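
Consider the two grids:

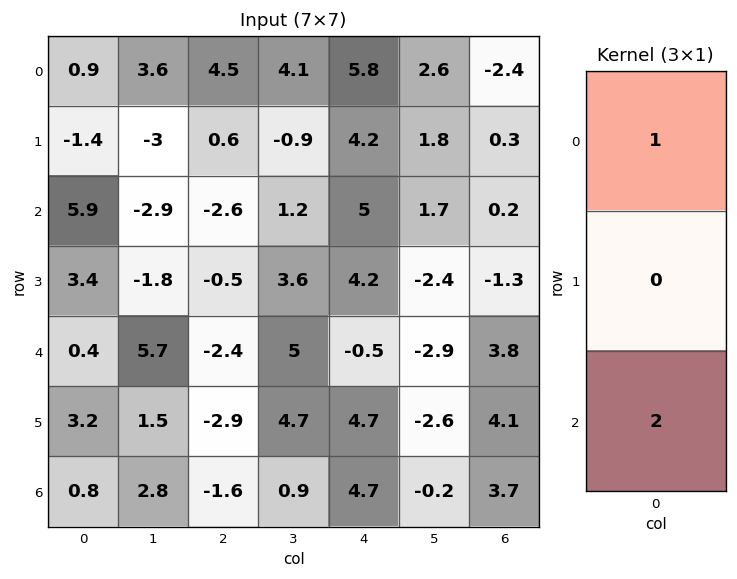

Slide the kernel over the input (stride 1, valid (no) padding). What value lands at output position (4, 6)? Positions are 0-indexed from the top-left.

The receptive field on the input at this output position is [3.8 / 4.1 / 3.7]. Elementwise product with the kernel and sum: 3.8·1 + 3.7·2.

11.2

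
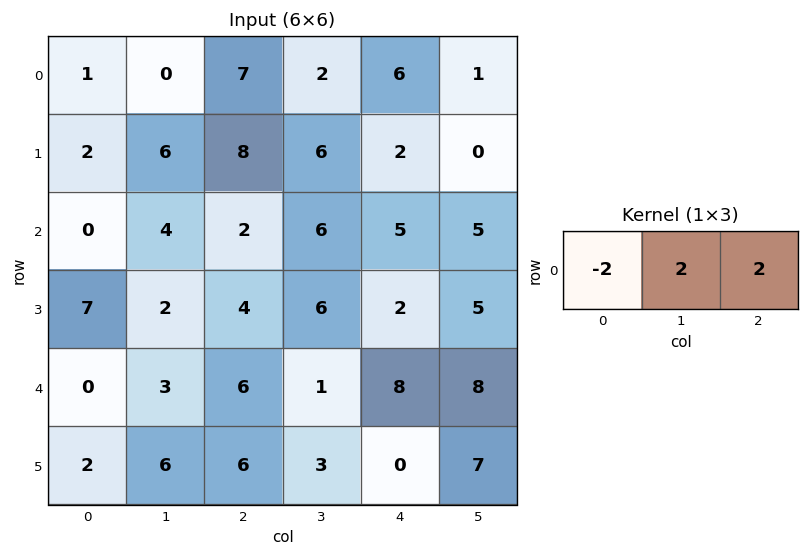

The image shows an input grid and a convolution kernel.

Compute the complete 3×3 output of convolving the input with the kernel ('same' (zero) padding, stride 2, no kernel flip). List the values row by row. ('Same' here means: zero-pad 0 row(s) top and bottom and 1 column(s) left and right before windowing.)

Output[0,0]: The receptive field on the zero-padded input at this output position is [0 1 0]. Elementwise product with the kernel and sum: 0·-2 + 1·2 + 0·2.

2 18 10
8 8 8
6 8 30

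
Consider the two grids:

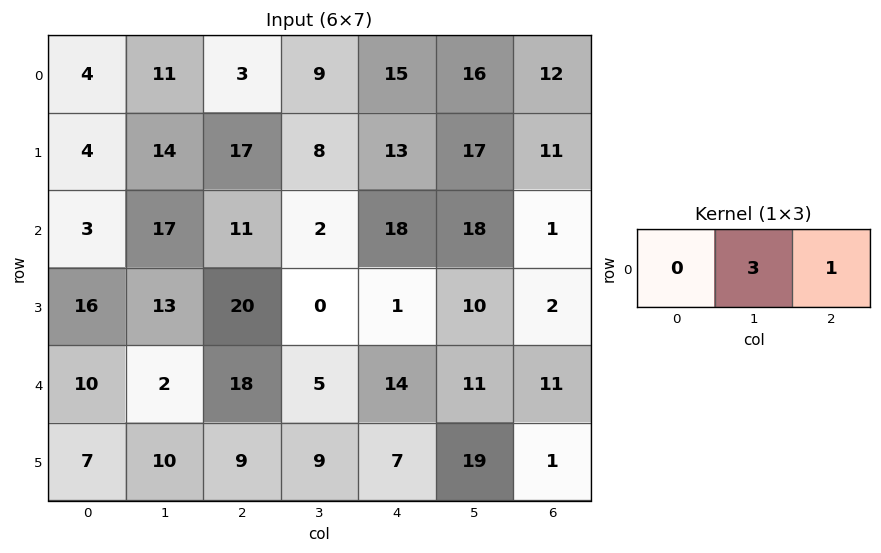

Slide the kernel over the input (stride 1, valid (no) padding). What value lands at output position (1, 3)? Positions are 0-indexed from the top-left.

The receptive field on the input at this output position is [8 13 17]. Elementwise product with the kernel and sum: 13·3 + 17·1.

56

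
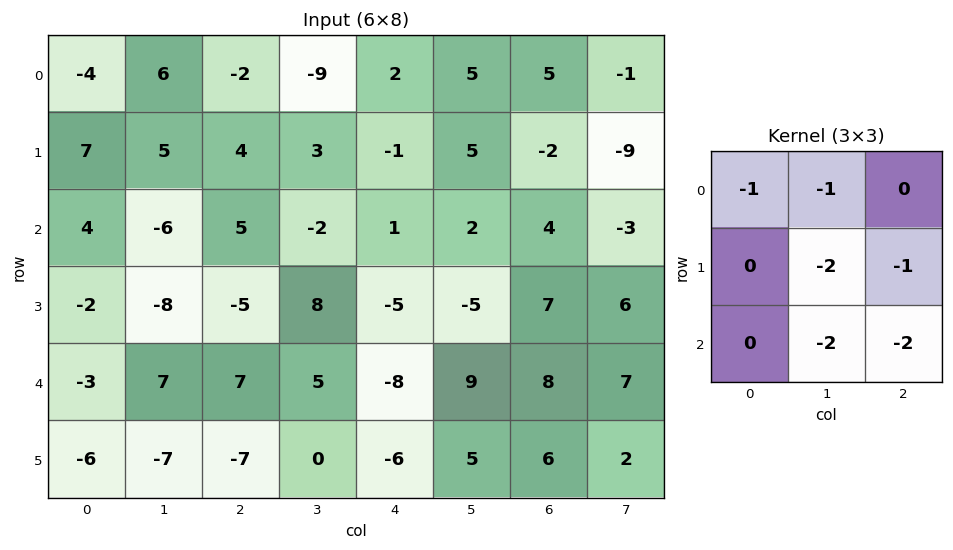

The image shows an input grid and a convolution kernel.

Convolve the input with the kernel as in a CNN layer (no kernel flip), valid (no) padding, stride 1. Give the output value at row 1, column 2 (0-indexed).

The receptive field on the input at this output position is [4 3 -1 / 5 -2 1 / -5 8 -5]. Elementwise product with the kernel and sum: 4·-1 + 3·-1 + -2·-2 + 1·-1 + 8·-2 + -5·-2.

-10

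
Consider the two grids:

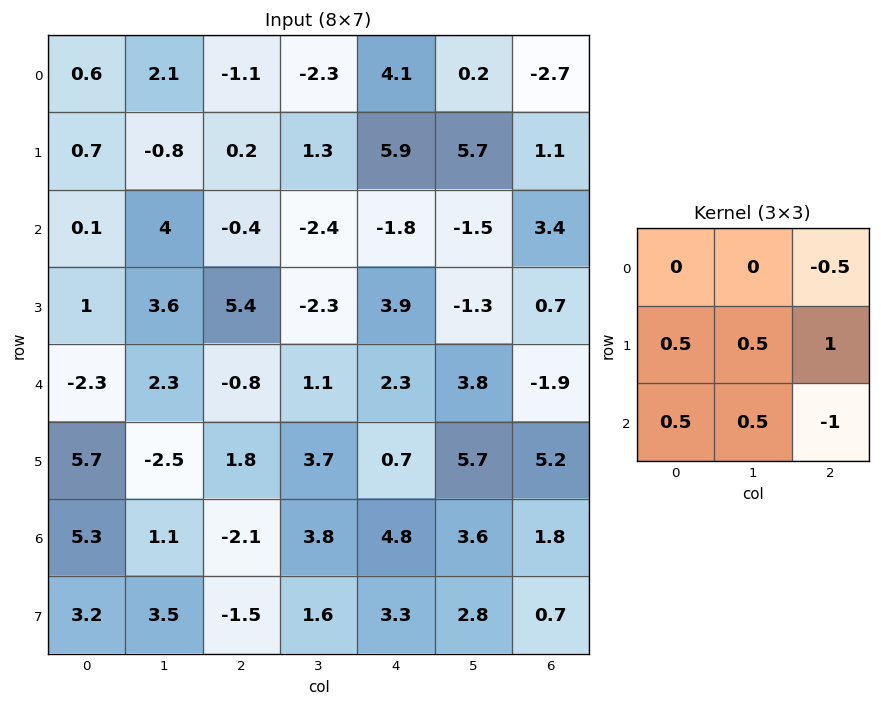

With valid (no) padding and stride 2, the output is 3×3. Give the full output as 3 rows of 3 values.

Output[0,0]: The receptive field on the input at this output position is [0.6 2.1 -1.1 / 0.7 -0.8 0.2 / 0.1 4 -0.4]. Elementwise product with the kernel and sum: -1.1·-0.5 + 0.7·0.5 + -0.8·0.5 + 0.2·1 + 0.1·0.5 + 4·0.5 + -0.4·-1.
Output[0,1]: The receptive field on the input at this output position is [-1.1 -2.3 4.1 / 0.2 1.3 5.9 / -0.4 -2.4 -1.8]. Elementwise product with the kernel and sum: 4.1·-0.5 + 0.2·0.5 + 1.3·0.5 + 5.9·1 + -0.4·0.5 + -2.4·0.5 + -1.8·-1.

3.15 5 3.2
8.7 4.2 5.25
9.1 -1.65 11.75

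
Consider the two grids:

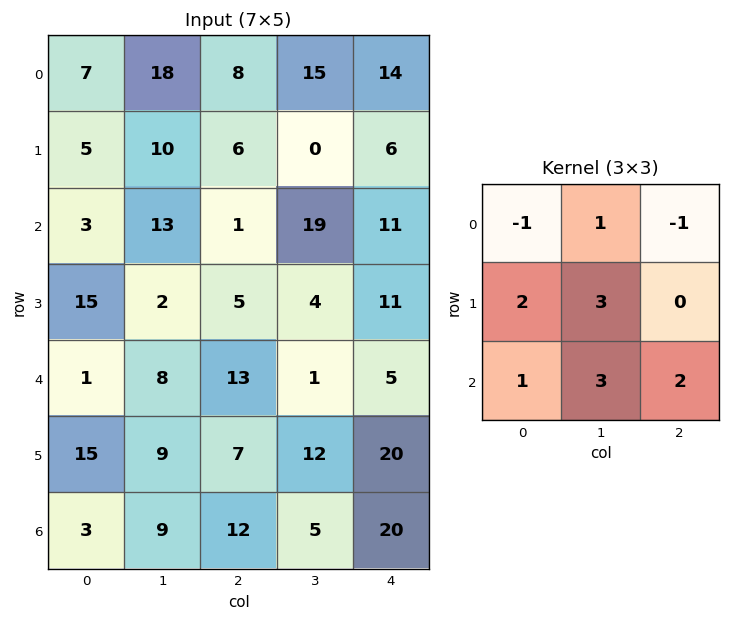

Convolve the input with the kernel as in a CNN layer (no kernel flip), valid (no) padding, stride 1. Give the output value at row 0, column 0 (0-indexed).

87

The receptive field on the input at this output position is [7 18 8 / 5 10 6 / 3 13 1]. Elementwise product with the kernel and sum: 7·-1 + 18·1 + 8·-1 + 5·2 + 10·3 + 3·1 + 13·3 + 1·2.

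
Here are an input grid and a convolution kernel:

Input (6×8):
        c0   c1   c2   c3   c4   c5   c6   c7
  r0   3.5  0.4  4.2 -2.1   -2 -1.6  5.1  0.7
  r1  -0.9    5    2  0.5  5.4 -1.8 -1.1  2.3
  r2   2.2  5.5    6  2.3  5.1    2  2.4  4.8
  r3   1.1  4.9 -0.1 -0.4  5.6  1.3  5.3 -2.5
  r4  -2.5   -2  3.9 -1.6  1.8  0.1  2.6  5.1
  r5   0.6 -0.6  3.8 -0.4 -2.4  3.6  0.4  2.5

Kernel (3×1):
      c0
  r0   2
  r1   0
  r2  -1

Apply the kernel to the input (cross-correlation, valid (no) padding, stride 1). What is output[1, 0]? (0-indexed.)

-2.9

The receptive field on the input at this output position is [-0.9 / 2.2 / 1.1]. Elementwise product with the kernel and sum: -0.9·2 + 1.1·-1.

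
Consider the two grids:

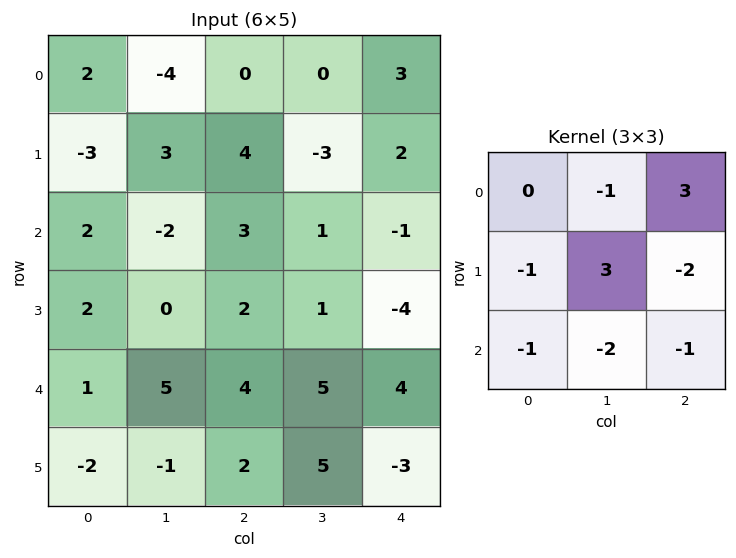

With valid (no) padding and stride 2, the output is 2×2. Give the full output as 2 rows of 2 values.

Output[0,0]: The receptive field on the input at this output position is [2 -4 0 / -3 3 4 / 2 -2 3]. Elementwise product with the kernel and sum: -4·-1 + 0·3 + -3·-1 + 3·3 + 4·-2 + 2·-1 + -2·-2 + 3·-1.
Output[0,1]: The receptive field on the input at this output position is [0 0 3 / 4 -3 2 / 3 1 -1]. Elementwise product with the kernel and sum: 0·-1 + 3·3 + 4·-1 + -3·3 + 2·-2 + 3·-1 + 1·-2 + -1·-1.

7 -12
-10 -13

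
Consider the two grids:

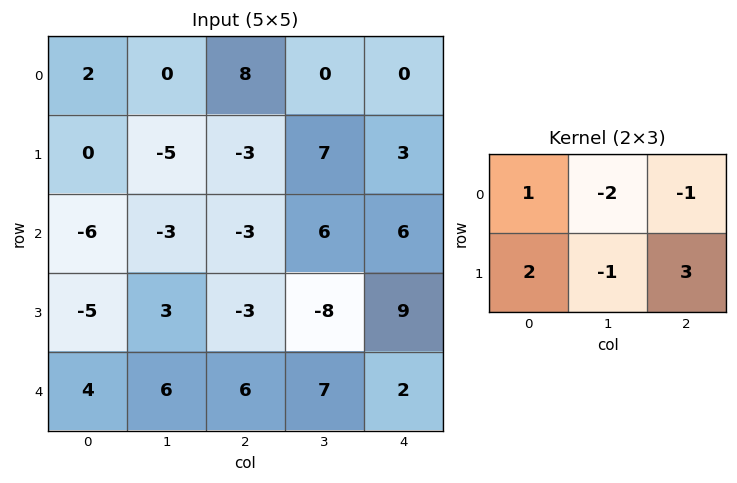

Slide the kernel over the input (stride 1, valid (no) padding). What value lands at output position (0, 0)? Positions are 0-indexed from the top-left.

The receptive field on the input at this output position is [2 0 8 / 0 -5 -3]. Elementwise product with the kernel and sum: 2·1 + 0·-2 + 8·-1 + 0·2 + -5·-1 + -3·3.

-10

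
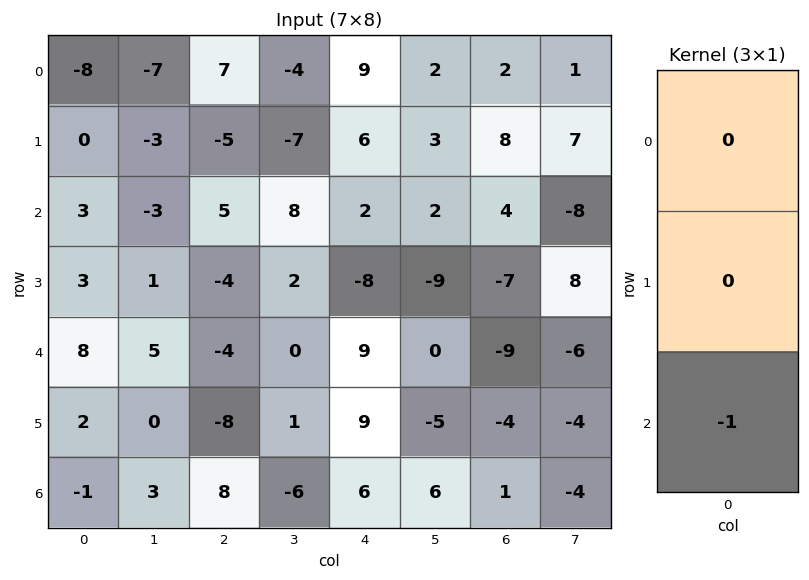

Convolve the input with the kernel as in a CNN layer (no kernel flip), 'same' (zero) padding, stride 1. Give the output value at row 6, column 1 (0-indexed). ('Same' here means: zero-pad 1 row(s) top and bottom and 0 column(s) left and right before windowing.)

The receptive field on the zero-padded input at this output position is [0 / 3 / 0]. Elementwise product with the kernel and sum: 0·-1.

0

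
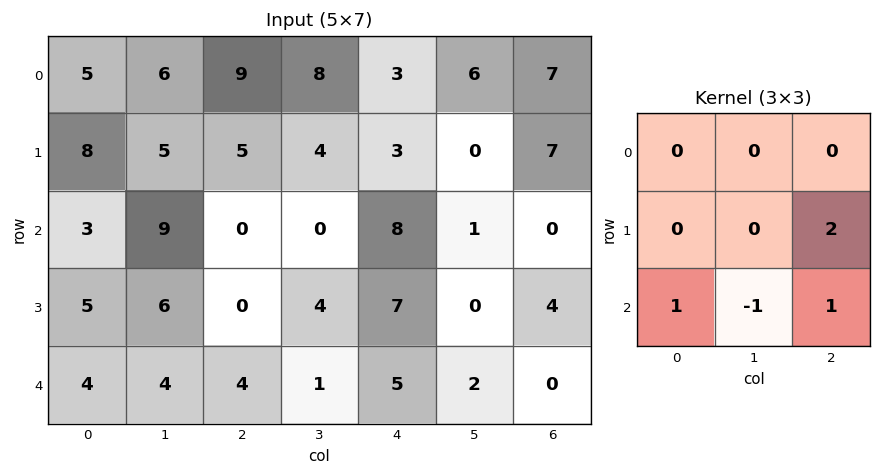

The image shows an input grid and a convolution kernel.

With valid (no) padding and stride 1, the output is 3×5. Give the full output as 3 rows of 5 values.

Output[0,0]: The receptive field on the input at this output position is [5 6 9 / 8 5 5 / 3 9 0]. Elementwise product with the kernel and sum: 5·2 + 3·1 + 9·-1 + 0·1.

4 17 14 -7 21
-1 10 19 -1 11
4 9 22 -2 11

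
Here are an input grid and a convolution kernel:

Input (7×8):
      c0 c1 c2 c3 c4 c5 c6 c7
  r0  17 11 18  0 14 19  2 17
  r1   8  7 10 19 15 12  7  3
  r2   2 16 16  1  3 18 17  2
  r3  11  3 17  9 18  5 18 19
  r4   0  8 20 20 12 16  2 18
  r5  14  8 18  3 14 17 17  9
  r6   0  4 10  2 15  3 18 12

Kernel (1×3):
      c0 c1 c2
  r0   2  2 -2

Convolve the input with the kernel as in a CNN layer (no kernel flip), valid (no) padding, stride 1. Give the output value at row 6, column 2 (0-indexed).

The receptive field on the input at this output position is [10 2 15]. Elementwise product with the kernel and sum: 10·2 + 2·2 + 15·-2.

-6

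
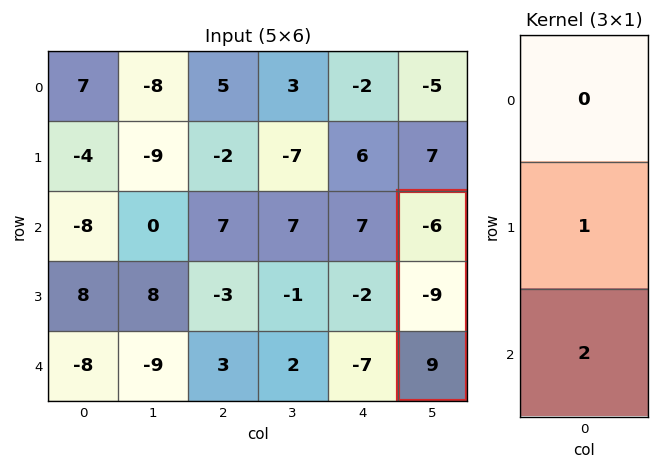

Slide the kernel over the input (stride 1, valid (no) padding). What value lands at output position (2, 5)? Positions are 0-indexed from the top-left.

9

The receptive field on the input at this output position is [-6 / -9 / 9]. Elementwise product with the kernel and sum: -9·1 + 9·2.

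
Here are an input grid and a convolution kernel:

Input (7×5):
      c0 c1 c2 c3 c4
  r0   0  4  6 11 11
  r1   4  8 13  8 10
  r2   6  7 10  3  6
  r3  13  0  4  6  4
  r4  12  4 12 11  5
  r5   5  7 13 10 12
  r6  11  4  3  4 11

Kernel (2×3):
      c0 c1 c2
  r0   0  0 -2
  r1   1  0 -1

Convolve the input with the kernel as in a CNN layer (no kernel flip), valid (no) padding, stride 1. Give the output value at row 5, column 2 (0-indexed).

The receptive field on the input at this output position is [13 10 12 / 3 4 11]. Elementwise product with the kernel and sum: 12·-2 + 3·1 + 11·-1.

-32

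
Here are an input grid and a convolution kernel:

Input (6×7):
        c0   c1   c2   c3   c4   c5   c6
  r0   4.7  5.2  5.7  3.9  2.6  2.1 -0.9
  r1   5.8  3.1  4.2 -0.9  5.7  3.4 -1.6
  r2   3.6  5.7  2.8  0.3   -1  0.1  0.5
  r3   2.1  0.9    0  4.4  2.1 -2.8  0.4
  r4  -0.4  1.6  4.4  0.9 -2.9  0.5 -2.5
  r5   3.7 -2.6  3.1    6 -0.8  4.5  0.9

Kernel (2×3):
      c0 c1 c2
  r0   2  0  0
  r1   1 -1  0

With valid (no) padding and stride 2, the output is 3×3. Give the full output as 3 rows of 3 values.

Output[0,0]: The receptive field on the input at this output position is [4.7 5.2 5.7 / 5.8 3.1 4.2]. Elementwise product with the kernel and sum: 4.7·2 + 5.8·1 + 3.1·-1.

12.1 16.5 7.5
8.4 1.2 2.9
5.5 5.9 -11.1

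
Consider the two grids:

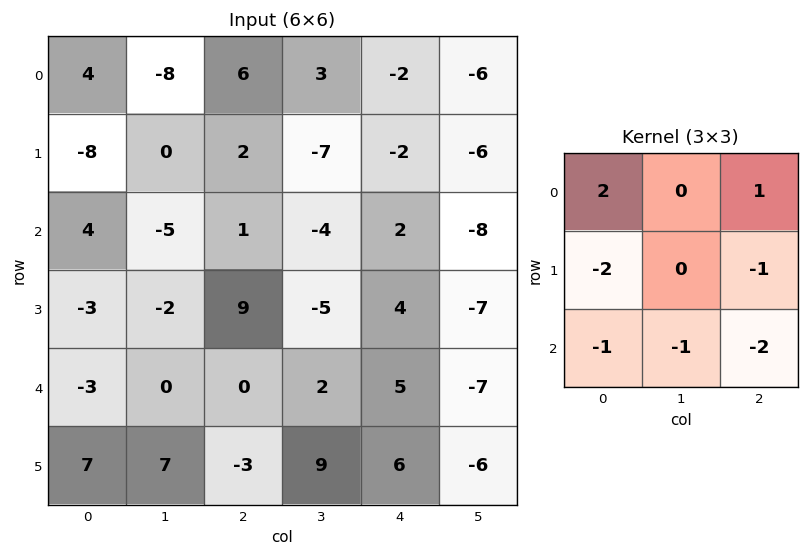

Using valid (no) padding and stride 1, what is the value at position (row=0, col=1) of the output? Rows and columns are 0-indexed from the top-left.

The receptive field on the input at this output position is [-8 6 3 / 0 2 -7 / -5 1 -4]. Elementwise product with the kernel and sum: -8·2 + 3·1 + 0·-2 + -7·-1 + -5·-1 + 1·-1 + -4·-2.

6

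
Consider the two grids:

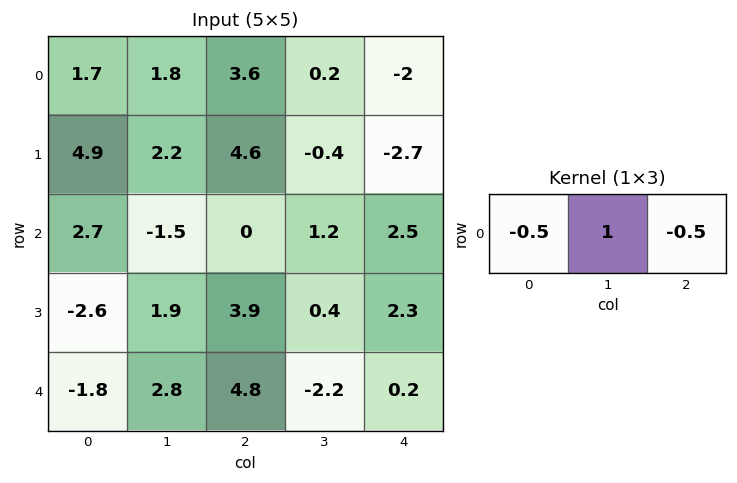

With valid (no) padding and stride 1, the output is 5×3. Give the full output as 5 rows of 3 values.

-0.85 2.6 -0.6
-2.55 3.7 -1.35
-2.85 0.15 -0.05
1.25 2.75 -2.7
1.3 4.5 -4.7

Output[0,0]: The receptive field on the input at this output position is [1.7 1.8 3.6]. Elementwise product with the kernel and sum: 1.7·-0.5 + 1.8·1 + 3.6·-0.5.
Output[0,1]: The receptive field on the input at this output position is [1.8 3.6 0.2]. Elementwise product with the kernel and sum: 1.8·-0.5 + 3.6·1 + 0.2·-0.5.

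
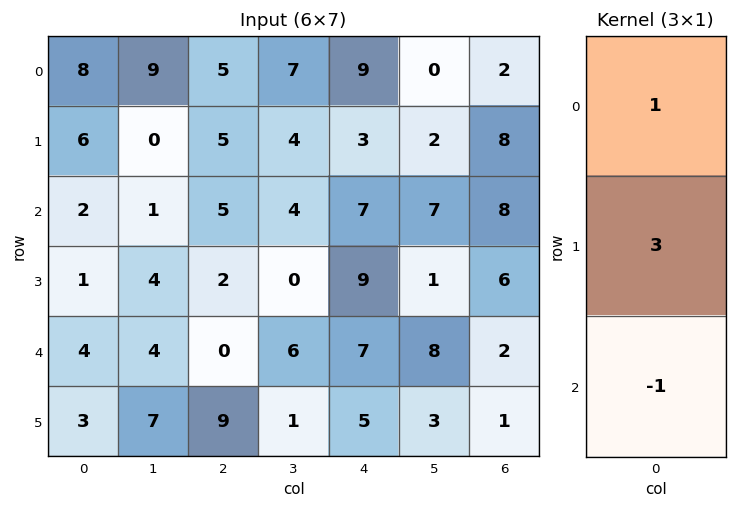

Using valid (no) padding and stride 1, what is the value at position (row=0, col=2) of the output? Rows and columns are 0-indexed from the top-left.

15

The receptive field on the input at this output position is [5 / 5 / 5]. Elementwise product with the kernel and sum: 5·1 + 5·3 + 5·-1.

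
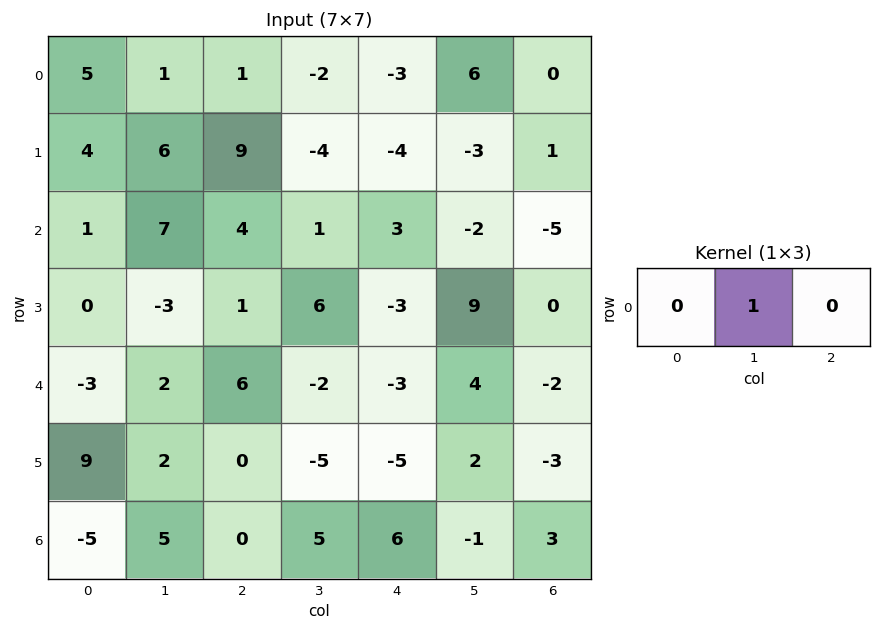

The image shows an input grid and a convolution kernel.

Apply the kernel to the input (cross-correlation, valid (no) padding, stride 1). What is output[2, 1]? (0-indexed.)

The receptive field on the input at this output position is [7 4 1]. Elementwise product with the kernel and sum: 4·1.

4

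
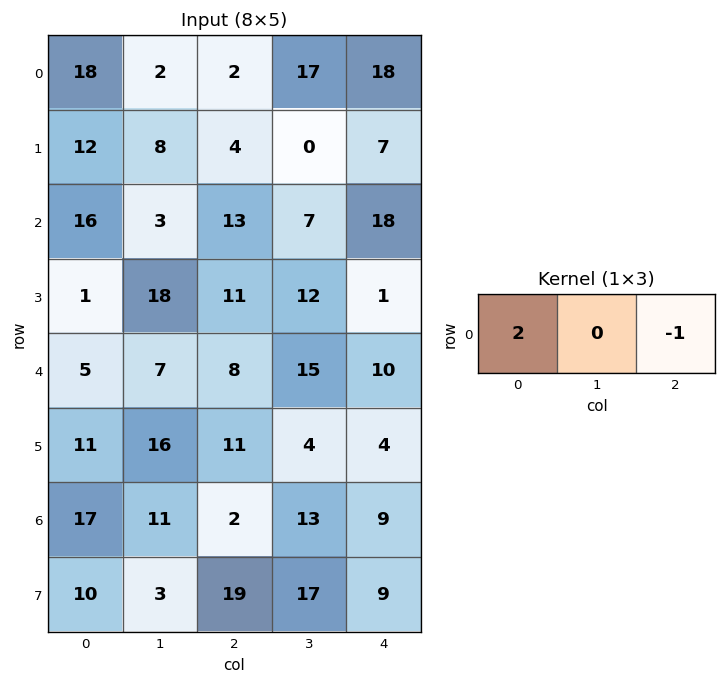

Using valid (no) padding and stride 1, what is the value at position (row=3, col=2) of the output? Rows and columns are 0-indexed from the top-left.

21

The receptive field on the input at this output position is [11 12 1]. Elementwise product with the kernel and sum: 11·2 + 1·-1.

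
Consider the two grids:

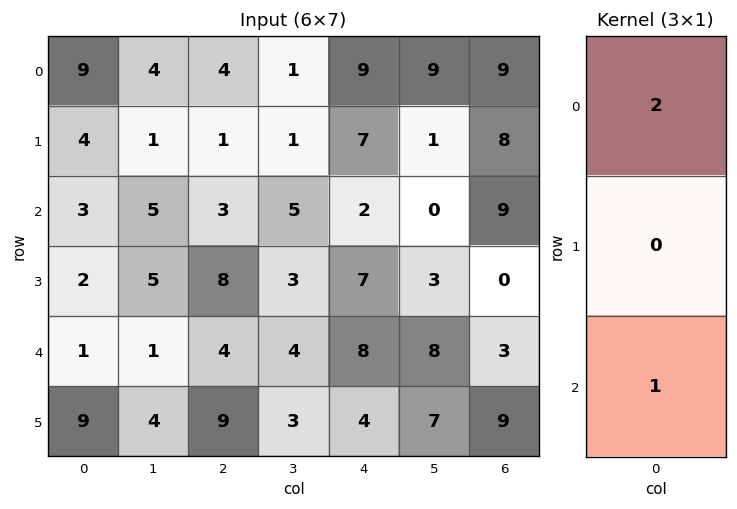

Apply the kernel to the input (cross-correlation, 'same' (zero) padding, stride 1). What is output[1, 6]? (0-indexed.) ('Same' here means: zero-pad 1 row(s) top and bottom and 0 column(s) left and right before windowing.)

The receptive field on the zero-padded input at this output position is [9 / 8 / 9]. Elementwise product with the kernel and sum: 9·2 + 9·1.

27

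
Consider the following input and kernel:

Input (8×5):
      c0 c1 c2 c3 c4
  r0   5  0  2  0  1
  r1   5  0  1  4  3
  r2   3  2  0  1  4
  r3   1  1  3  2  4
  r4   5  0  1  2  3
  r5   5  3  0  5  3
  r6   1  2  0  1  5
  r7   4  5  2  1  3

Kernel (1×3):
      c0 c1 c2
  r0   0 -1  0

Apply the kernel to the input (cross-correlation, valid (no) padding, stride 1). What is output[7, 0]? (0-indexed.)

-5

The receptive field on the input at this output position is [4 5 2]. Elementwise product with the kernel and sum: 5·-1.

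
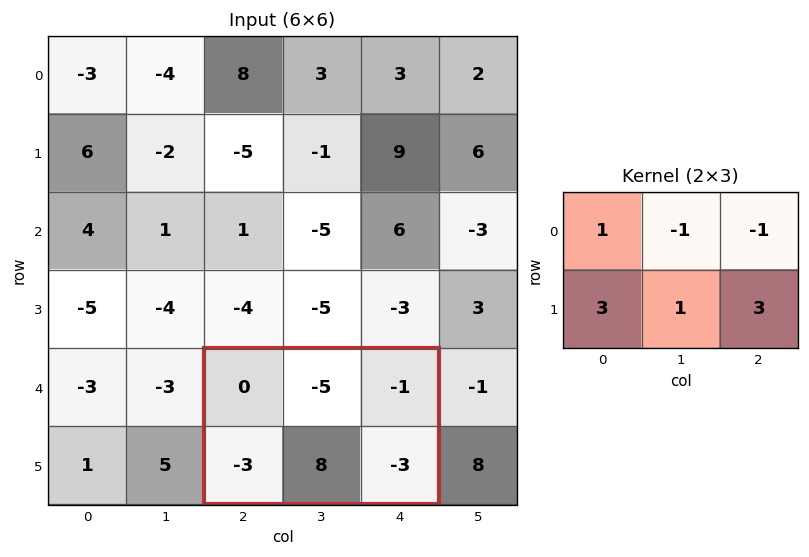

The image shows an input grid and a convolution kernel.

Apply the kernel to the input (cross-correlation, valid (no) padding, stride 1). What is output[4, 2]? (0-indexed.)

-4

The receptive field on the input at this output position is [0 -5 -1 / -3 8 -3]. Elementwise product with the kernel and sum: 0·1 + -5·-1 + -1·-1 + -3·3 + 8·1 + -3·3.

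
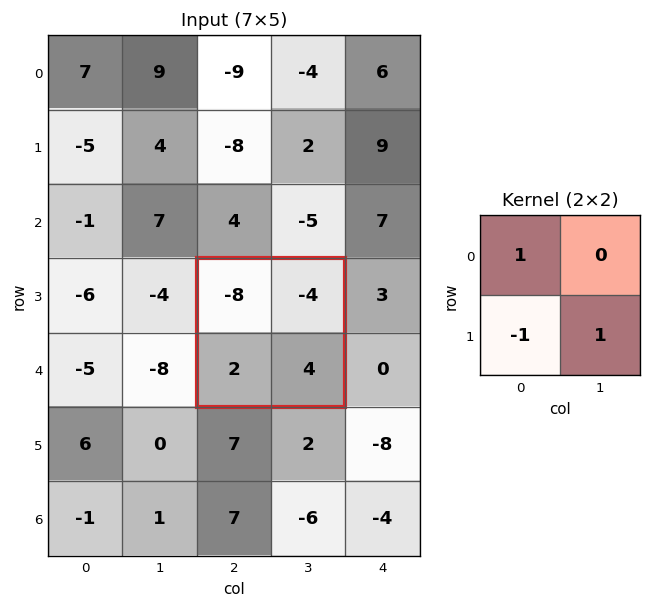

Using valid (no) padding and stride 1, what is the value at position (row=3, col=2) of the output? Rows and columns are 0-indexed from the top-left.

-6

The receptive field on the input at this output position is [-8 -4 / 2 4]. Elementwise product with the kernel and sum: -8·1 + 2·-1 + 4·1.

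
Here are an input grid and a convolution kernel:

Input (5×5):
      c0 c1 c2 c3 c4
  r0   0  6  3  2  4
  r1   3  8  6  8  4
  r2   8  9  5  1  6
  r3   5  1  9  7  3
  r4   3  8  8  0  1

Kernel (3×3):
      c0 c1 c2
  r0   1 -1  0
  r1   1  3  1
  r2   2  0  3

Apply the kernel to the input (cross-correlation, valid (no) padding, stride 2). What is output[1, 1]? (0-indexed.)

The receptive field on the input at this output position is [5 1 6 / 9 7 3 / 8 0 1]. Elementwise product with the kernel and sum: 5·1 + 1·-1 + 9·1 + 7·3 + 3·1 + 8·2 + 1·3.

56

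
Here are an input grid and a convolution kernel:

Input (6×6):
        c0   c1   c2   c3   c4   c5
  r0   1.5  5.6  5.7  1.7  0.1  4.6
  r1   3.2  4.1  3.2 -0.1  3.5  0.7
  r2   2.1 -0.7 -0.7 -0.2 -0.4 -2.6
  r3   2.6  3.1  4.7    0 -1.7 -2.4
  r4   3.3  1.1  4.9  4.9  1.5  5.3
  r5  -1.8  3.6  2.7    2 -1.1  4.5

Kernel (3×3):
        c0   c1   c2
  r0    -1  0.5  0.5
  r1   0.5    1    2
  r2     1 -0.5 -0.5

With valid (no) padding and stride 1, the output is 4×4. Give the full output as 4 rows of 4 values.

19.05 2.9 3.3 6.8
-1.9 -3.25 2.7 -1.45
11.3 2.7 1.05 -6.3
8.9 15.75 7.05 12.8

Output[0,0]: The receptive field on the input at this output position is [1.5 5.6 5.7 / 3.2 4.1 3.2 / 2.1 -0.7 -0.7]. Elementwise product with the kernel and sum: 1.5·-1 + 5.6·0.5 + 5.7·0.5 + 3.2·0.5 + 4.1·1 + 3.2·2 + 2.1·1 + -0.7·-0.5 + -0.7·-0.5.
Output[0,1]: The receptive field on the input at this output position is [5.6 5.7 1.7 / 4.1 3.2 -0.1 / -0.7 -0.7 -0.2]. Elementwise product with the kernel and sum: 5.6·-1 + 5.7·0.5 + 1.7·0.5 + 4.1·0.5 + 3.2·1 + -0.1·2 + -0.7·1 + -0.7·-0.5 + -0.2·-0.5.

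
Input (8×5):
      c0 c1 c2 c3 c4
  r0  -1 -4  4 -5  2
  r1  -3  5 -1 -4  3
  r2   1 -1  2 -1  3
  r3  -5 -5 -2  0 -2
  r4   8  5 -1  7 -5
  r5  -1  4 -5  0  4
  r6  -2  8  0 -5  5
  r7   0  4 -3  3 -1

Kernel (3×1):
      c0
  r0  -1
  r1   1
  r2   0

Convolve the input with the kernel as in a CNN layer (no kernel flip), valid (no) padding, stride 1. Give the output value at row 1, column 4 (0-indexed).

The receptive field on the input at this output position is [3 / 3 / -2]. Elementwise product with the kernel and sum: 3·-1 + 3·1.

0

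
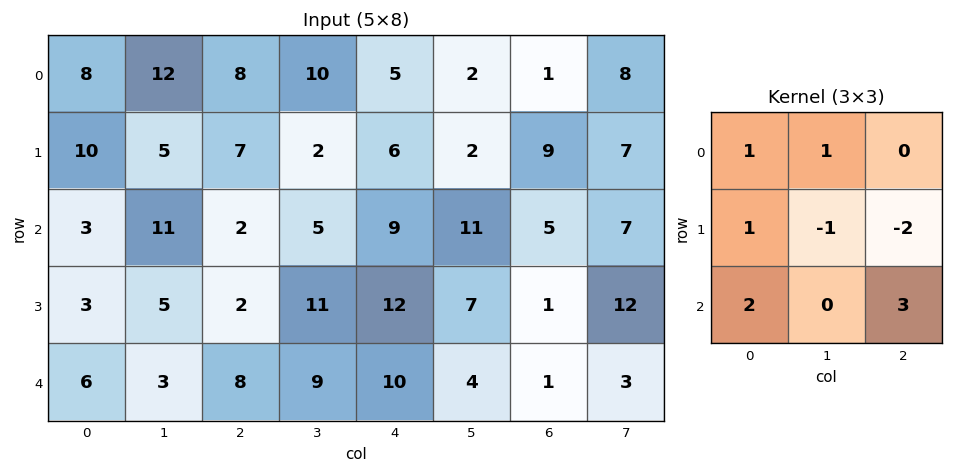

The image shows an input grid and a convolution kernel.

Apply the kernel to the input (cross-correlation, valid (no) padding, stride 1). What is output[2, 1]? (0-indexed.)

The receptive field on the input at this output position is [11 2 5 / 5 2 11 / 3 8 9]. Elementwise product with the kernel and sum: 11·1 + 2·1 + 5·1 + 2·-1 + 11·-2 + 3·2 + 9·3.

27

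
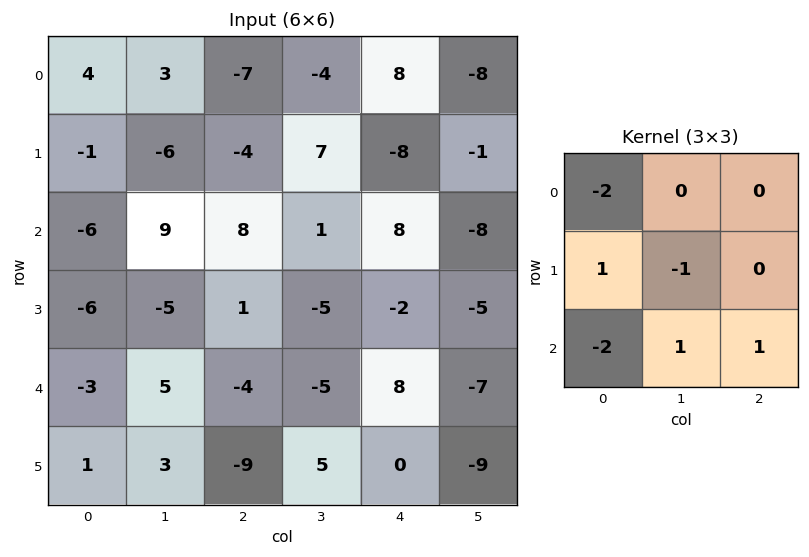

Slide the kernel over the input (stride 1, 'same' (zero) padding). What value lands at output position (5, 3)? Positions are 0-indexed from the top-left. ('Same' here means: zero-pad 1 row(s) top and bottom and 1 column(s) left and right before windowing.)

The receptive field on the zero-padded input at this output position is [-4 -5 8 / -9 5 0 / 0 0 0]. Elementwise product with the kernel and sum: -4·-2 + -9·1 + 5·-1 + 0·-2 + 0·1 + 0·1.

-6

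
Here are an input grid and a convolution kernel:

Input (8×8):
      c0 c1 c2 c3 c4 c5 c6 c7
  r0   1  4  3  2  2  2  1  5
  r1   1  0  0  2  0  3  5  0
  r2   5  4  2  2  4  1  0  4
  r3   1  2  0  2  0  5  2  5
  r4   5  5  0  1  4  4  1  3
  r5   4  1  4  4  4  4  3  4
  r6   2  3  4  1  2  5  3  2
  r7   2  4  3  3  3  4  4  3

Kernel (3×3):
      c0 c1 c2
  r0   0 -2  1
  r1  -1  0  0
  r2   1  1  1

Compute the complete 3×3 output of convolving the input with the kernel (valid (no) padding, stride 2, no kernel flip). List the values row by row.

Output[0,0]: The receptive field on the input at this output position is [1 4 3 / 1 0 0 / 5 4 2]. Elementwise product with the kernel and sum: 4·-2 + 3·1 + 1·-1 + 5·1 + 4·1 + 2·1.
Output[0,1]: The receptive field on the input at this output position is [3 2 2 / 0 2 0 / 2 2 4]. Elementwise product with the kernel and sum: 2·-2 + 2·1 + 0·-1 + 2·1 + 2·1 + 4·1.

5 6 2
3 5 7
-5 5 -1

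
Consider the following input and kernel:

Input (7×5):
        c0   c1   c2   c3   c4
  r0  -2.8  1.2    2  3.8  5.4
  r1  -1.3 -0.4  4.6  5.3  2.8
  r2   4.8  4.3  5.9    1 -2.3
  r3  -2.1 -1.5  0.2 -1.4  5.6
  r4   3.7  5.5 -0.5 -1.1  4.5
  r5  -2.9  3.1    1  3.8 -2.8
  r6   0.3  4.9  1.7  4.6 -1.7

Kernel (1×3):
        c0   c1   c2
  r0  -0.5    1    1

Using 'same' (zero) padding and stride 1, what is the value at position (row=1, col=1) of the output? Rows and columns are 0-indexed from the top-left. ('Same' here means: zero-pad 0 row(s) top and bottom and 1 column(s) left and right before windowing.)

4.85

The receptive field on the zero-padded input at this output position is [-1.3 -0.4 4.6]. Elementwise product with the kernel and sum: -1.3·-0.5 + -0.4·1 + 4.6·1.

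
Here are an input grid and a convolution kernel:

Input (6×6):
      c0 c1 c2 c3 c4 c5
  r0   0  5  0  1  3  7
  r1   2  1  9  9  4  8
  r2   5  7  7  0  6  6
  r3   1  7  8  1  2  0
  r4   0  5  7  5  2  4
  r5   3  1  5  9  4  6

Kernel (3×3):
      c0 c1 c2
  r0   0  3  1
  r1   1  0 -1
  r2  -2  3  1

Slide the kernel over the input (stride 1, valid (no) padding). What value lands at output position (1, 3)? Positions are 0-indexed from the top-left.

The receptive field on the input at this output position is [9 4 8 / 0 6 6 / 1 2 0]. Elementwise product with the kernel and sum: 4·3 + 8·1 + 0·1 + 6·-1 + 1·-2 + 2·3 + 0·1.

18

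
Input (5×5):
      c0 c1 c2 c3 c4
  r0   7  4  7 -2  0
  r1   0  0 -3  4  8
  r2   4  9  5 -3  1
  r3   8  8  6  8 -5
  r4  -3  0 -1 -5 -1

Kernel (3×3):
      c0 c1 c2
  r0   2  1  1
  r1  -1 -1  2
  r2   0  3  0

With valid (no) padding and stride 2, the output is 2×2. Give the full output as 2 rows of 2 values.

Output[0,0]: The receptive field on the input at this output position is [7 4 7 / 0 0 -3 / 4 9 5]. Elementwise product with the kernel and sum: 7·2 + 4·1 + 7·1 + 0·-1 + 0·-1 + -3·2 + 9·3.

46 18
18 -31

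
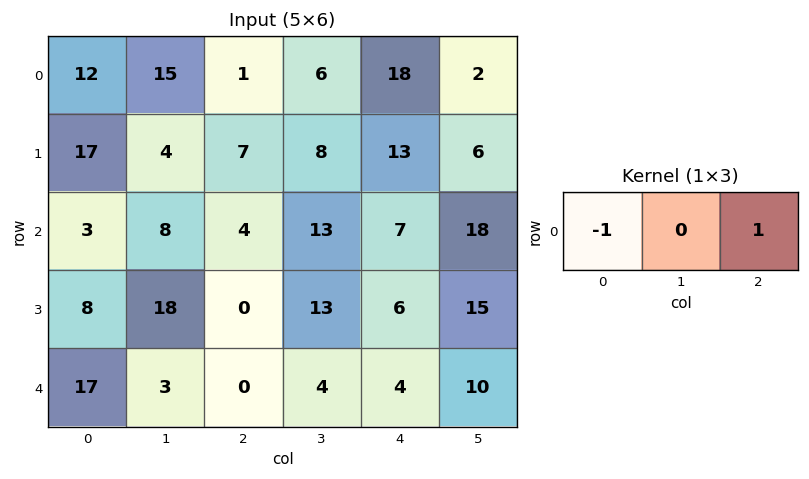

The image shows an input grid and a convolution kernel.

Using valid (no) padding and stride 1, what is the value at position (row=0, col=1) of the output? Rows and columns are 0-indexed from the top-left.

-9

The receptive field on the input at this output position is [15 1 6]. Elementwise product with the kernel and sum: 15·-1 + 6·1.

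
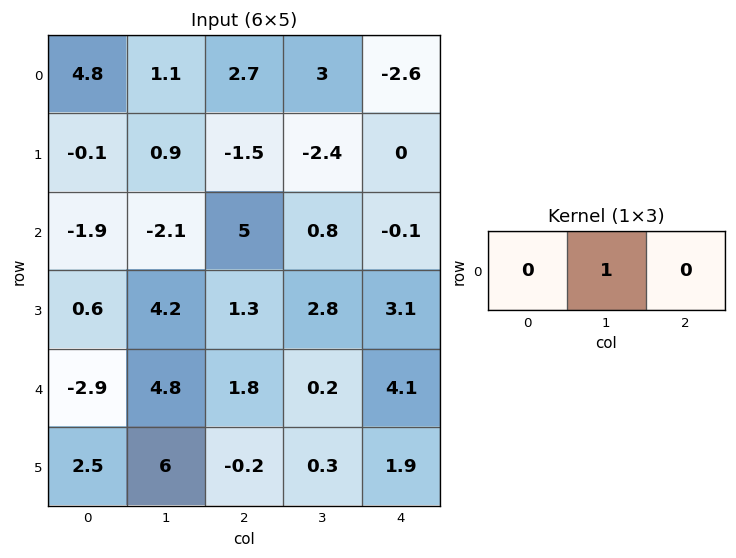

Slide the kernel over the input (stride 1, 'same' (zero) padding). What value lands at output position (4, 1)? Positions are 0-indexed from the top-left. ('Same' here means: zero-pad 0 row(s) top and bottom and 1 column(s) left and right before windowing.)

The receptive field on the zero-padded input at this output position is [-2.9 4.8 1.8]. Elementwise product with the kernel and sum: 4.8·1.

4.8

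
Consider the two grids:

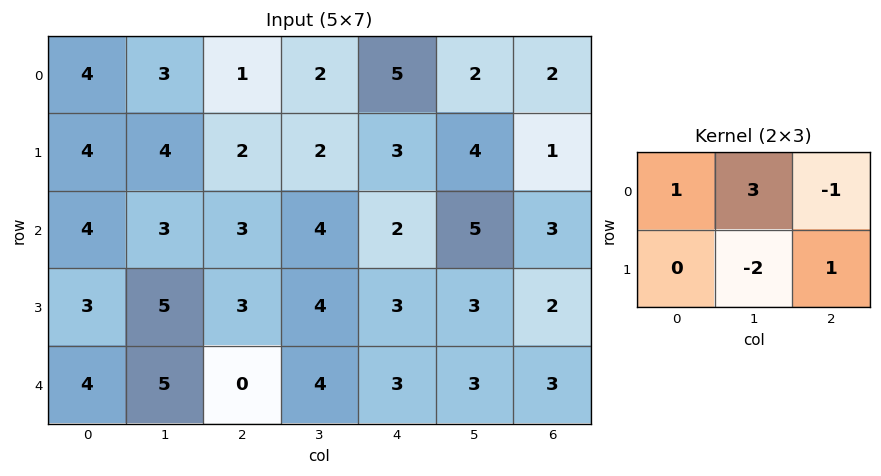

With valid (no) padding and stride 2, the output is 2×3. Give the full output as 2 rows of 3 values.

Output[0,0]: The receptive field on the input at this output position is [4 3 1 / 4 4 2]. Elementwise product with the kernel and sum: 4·1 + 3·3 + 1·-1 + 4·-2 + 2·1.

6 1 2
3 8 10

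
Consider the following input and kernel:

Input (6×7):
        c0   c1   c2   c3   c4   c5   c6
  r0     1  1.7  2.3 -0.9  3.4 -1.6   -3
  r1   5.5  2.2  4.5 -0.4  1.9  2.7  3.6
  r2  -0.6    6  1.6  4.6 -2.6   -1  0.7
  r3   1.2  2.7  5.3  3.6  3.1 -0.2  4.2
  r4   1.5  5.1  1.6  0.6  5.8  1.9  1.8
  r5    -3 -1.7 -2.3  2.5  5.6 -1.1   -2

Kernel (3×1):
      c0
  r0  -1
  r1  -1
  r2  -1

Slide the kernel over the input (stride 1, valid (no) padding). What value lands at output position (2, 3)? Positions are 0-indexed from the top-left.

-8.8

The receptive field on the input at this output position is [4.6 / 3.6 / 0.6]. Elementwise product with the kernel and sum: 4.6·-1 + 3.6·-1 + 0.6·-1.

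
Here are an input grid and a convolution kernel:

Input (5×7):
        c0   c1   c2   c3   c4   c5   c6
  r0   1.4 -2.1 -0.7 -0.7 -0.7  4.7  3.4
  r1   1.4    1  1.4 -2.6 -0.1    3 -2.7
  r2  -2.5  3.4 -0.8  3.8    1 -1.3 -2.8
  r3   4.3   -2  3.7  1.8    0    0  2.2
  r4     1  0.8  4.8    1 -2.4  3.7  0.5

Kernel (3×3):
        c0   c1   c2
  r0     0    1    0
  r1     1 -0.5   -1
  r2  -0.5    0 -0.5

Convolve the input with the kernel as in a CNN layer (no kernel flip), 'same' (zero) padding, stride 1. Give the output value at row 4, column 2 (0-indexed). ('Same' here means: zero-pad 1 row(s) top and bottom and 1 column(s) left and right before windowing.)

The receptive field on the zero-padded input at this output position is [-2 3.7 1.8 / 0.8 4.8 1 / 0 0 0]. Elementwise product with the kernel and sum: 3.7·1 + 0.8·1 + 4.8·-0.5 + 1·-1 + 0·-0.5 + 0·-0.5.

1.1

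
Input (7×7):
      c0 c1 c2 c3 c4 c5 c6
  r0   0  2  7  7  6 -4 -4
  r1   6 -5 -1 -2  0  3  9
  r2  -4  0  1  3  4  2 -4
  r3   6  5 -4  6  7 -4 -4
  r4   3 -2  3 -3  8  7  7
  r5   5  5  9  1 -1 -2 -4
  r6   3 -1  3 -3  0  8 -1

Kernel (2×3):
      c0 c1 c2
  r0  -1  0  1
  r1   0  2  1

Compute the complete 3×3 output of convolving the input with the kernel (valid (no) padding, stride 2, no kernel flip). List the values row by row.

Output[0,0]: The receptive field on the input at this output position is [0 2 7 / 6 -5 -1]. Elementwise product with the kernel and sum: 0·-1 + 7·1 + -5·2 + -1·1.

-4 -5 5
11 22 -20
19 6 -9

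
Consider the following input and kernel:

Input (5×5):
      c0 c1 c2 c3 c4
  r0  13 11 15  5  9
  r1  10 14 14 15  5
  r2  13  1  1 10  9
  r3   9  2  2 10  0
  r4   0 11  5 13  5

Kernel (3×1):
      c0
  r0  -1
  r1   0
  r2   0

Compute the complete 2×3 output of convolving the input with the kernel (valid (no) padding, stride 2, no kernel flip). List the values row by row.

-13 -15 -9
-13 -1 -9

Output[0,0]: The receptive field on the input at this output position is [13 / 10 / 13]. Elementwise product with the kernel and sum: 13·-1.
Output[0,1]: The receptive field on the input at this output position is [15 / 14 / 1]. Elementwise product with the kernel and sum: 15·-1.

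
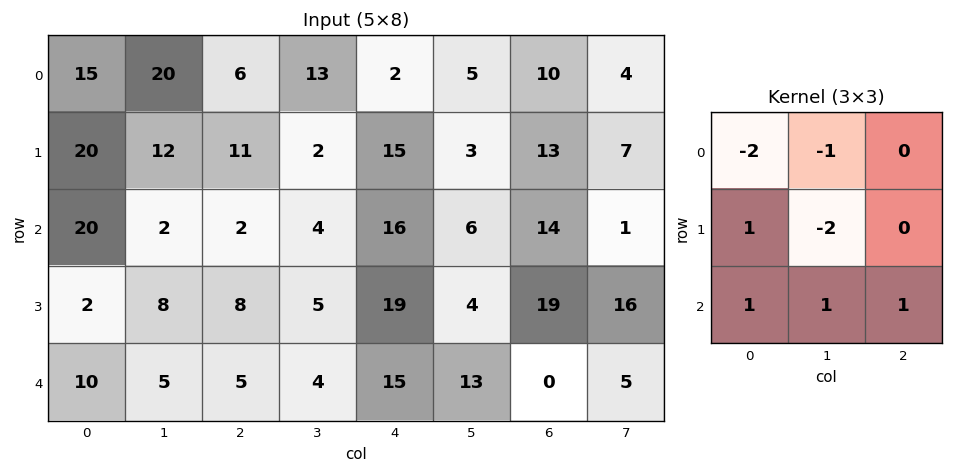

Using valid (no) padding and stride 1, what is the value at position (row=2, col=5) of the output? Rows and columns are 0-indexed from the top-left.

-42

The receptive field on the input at this output position is [6 14 1 / 4 19 16 / 13 0 5]. Elementwise product with the kernel and sum: 6·-2 + 14·-1 + 4·1 + 19·-2 + 13·1 + 0·1 + 5·1.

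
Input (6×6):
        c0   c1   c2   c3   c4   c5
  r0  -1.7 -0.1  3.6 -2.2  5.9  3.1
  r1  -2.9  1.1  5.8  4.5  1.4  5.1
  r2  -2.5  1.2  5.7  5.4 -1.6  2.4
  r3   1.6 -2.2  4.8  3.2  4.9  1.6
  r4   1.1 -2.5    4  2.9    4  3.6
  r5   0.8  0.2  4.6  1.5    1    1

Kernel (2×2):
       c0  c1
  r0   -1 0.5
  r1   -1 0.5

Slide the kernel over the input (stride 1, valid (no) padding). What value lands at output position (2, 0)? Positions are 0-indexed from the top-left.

The receptive field on the input at this output position is [-2.5 1.2 / 1.6 -2.2]. Elementwise product with the kernel and sum: -2.5·-1 + 1.2·0.5 + 1.6·-1 + -2.2·0.5.

0.4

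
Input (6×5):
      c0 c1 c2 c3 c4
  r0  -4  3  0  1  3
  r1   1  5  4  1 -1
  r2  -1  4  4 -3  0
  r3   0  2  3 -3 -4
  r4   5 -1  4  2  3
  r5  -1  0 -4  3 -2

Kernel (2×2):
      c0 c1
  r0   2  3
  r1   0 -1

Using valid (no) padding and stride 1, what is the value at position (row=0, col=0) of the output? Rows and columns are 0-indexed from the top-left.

The receptive field on the input at this output position is [-4 3 / 1 5]. Elementwise product with the kernel and sum: -4·2 + 3·3 + 5·-1.

-4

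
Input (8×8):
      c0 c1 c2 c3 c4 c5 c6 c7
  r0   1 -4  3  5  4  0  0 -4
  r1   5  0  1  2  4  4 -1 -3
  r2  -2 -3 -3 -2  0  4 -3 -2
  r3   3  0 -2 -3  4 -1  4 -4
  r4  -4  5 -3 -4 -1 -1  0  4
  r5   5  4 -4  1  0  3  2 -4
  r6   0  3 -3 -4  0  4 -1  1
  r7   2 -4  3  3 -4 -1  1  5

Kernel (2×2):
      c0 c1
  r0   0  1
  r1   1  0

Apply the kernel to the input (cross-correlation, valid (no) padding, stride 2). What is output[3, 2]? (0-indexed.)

0

The receptive field on the input at this output position is [0 4 / -4 -1]. Elementwise product with the kernel and sum: 4·1 + -4·1.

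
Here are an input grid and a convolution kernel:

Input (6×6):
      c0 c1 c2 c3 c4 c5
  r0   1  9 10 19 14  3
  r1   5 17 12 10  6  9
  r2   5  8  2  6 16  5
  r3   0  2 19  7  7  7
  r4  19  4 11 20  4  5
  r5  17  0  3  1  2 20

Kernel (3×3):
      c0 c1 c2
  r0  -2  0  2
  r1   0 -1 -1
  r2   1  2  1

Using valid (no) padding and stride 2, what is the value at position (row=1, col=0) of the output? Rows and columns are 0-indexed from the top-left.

11

The receptive field on the input at this output position is [5 8 2 / 0 2 19 / 19 4 11]. Elementwise product with the kernel and sum: 5·-2 + 2·2 + 2·-1 + 19·-1 + 19·1 + 4·2 + 11·1.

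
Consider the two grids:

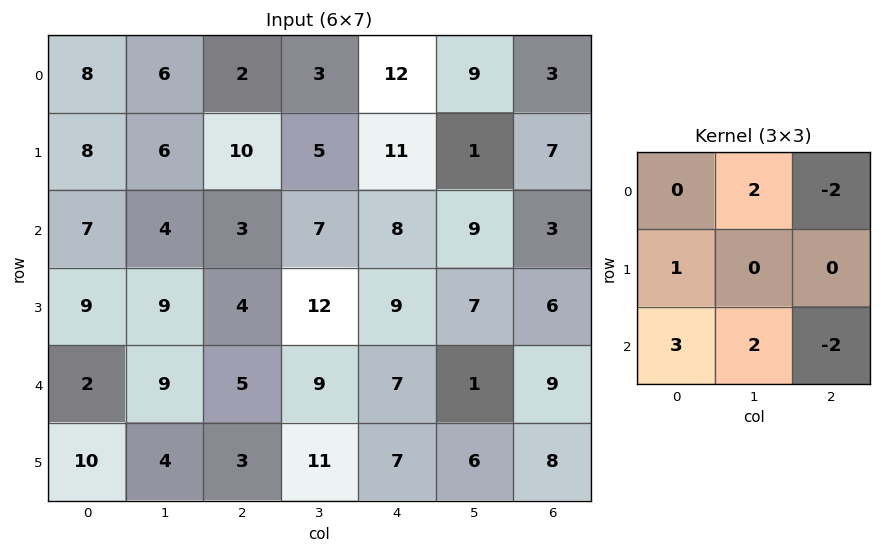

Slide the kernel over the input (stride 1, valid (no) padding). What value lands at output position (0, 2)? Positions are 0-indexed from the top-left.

-1

The receptive field on the input at this output position is [2 3 12 / 10 5 11 / 3 7 8]. Elementwise product with the kernel and sum: 3·2 + 12·-2 + 10·1 + 3·3 + 7·2 + 8·-2.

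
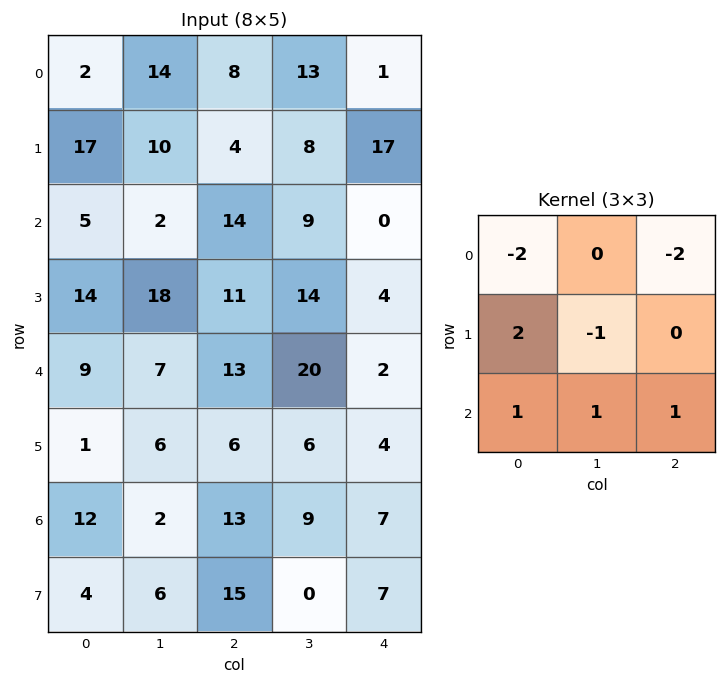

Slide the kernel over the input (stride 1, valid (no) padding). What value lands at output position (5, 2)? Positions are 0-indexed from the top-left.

The receptive field on the input at this output position is [6 6 4 / 13 9 7 / 15 0 7]. Elementwise product with the kernel and sum: 6·-2 + 4·-2 + 13·2 + 9·-1 + 15·1 + 0·1 + 7·1.

19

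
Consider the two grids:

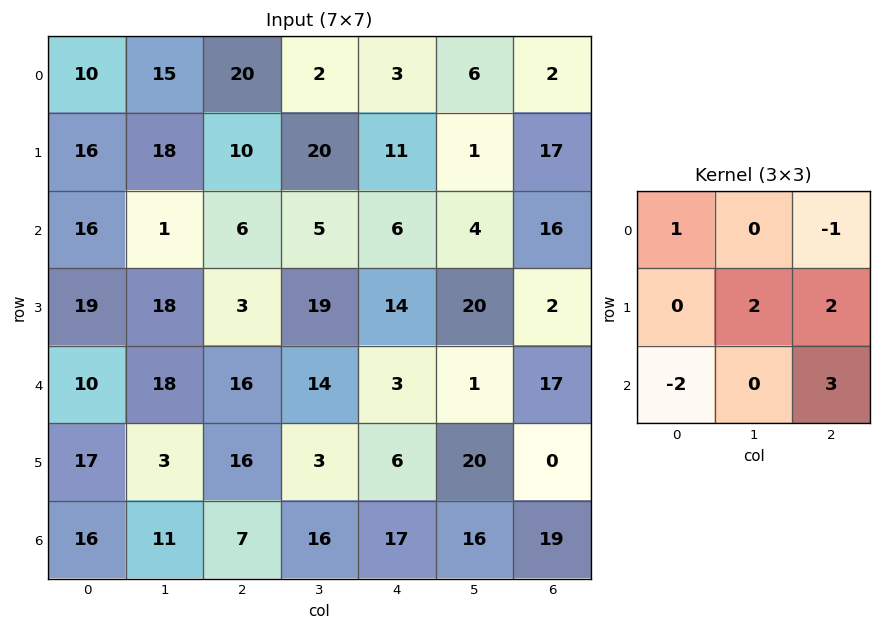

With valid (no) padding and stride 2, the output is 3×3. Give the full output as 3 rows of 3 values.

32 85 73
80 43 79
21 68 49

Output[0,0]: The receptive field on the input at this output position is [10 15 20 / 16 18 10 / 16 1 6]. Elementwise product with the kernel and sum: 10·1 + 20·-1 + 18·2 + 10·2 + 16·-2 + 6·3.
Output[0,1]: The receptive field on the input at this output position is [20 2 3 / 10 20 11 / 6 5 6]. Elementwise product with the kernel and sum: 20·1 + 3·-1 + 20·2 + 11·2 + 6·-2 + 6·3.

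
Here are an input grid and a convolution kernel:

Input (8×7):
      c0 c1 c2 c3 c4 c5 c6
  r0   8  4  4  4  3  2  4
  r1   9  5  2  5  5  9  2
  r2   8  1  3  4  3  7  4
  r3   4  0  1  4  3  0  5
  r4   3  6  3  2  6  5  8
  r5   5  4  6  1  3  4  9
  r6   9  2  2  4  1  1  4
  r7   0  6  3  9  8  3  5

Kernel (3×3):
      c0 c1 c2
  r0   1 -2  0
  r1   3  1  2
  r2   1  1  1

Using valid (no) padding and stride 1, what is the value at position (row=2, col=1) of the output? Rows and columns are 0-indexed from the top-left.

The receptive field on the input at this output position is [1 3 4 / 0 1 4 / 6 3 2]. Elementwise product with the kernel and sum: 1·1 + 3·-2 + 0·3 + 1·1 + 4·2 + 6·1 + 3·1 + 2·1.

15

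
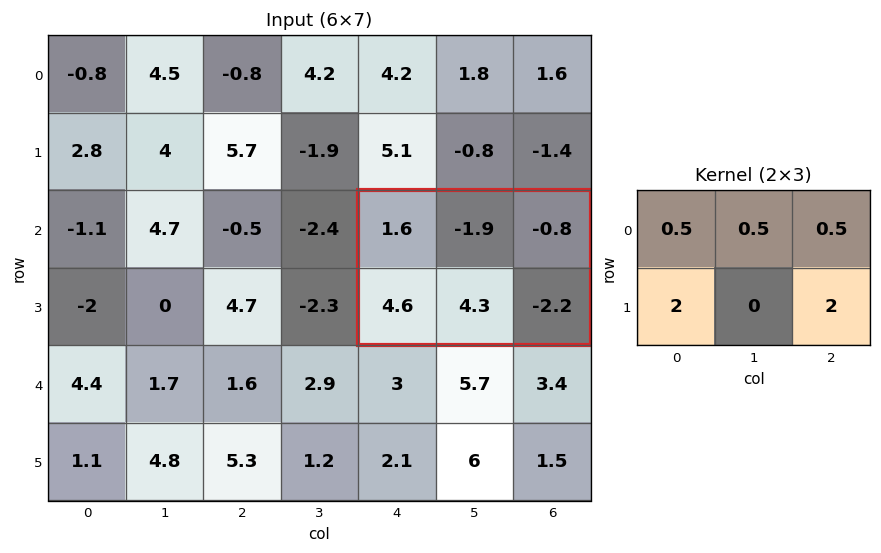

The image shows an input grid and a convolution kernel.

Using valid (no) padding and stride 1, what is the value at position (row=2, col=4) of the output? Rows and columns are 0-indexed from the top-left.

The receptive field on the input at this output position is [1.6 -1.9 -0.8 / 4.6 4.3 -2.2]. Elementwise product with the kernel and sum: 1.6·0.5 + -1.9·0.5 + -0.8·0.5 + 4.6·2 + -2.2·2.

4.25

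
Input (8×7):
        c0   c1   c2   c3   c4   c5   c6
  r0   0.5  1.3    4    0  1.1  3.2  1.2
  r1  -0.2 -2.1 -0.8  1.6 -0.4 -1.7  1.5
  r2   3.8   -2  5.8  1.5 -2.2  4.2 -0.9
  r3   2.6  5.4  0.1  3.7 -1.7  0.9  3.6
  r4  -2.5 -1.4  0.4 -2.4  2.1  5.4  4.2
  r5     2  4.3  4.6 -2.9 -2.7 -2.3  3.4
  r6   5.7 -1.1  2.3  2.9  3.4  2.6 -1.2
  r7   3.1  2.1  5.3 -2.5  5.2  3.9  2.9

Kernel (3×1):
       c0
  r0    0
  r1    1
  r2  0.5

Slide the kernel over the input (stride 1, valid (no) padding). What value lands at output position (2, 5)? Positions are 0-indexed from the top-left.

The receptive field on the input at this output position is [4.2 / 0.9 / 5.4]. Elementwise product with the kernel and sum: 0.9·1 + 5.4·0.5.

3.6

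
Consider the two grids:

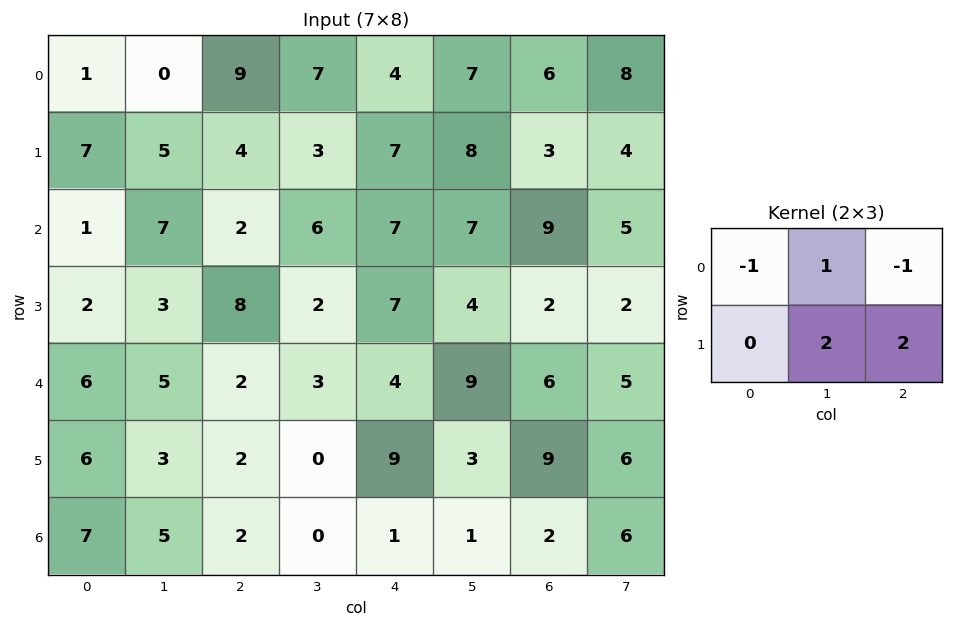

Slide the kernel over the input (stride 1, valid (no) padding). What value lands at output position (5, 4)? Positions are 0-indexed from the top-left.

The receptive field on the input at this output position is [9 3 9 / 1 1 2]. Elementwise product with the kernel and sum: 9·-1 + 3·1 + 9·-1 + 1·2 + 2·2.

-9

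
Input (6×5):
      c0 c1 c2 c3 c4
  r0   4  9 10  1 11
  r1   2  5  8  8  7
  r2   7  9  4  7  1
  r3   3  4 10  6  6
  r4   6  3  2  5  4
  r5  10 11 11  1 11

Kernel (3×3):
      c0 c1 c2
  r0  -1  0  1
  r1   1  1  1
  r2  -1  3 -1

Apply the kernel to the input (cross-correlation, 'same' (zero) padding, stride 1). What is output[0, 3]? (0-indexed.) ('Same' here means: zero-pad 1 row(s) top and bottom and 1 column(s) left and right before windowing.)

The receptive field on the zero-padded input at this output position is [0 0 0 / 10 1 11 / 8 8 7]. Elementwise product with the kernel and sum: 0·-1 + 0·1 + 10·1 + 1·1 + 11·1 + 8·-1 + 8·3 + 7·-1.

31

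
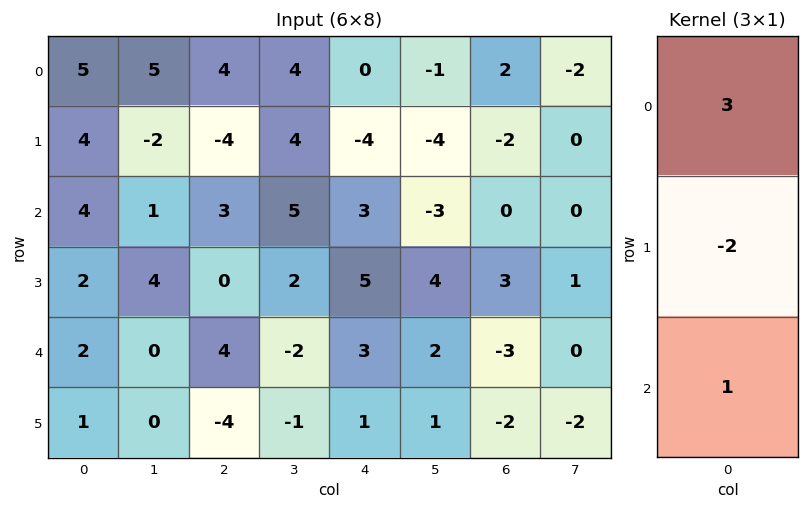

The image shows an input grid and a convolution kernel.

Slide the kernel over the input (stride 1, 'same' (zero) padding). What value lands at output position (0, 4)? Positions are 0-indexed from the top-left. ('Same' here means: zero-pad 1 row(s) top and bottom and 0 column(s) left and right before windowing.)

The receptive field on the zero-padded input at this output position is [0 / 0 / -4]. Elementwise product with the kernel and sum: 0·3 + 0·-2 + -4·1.

-4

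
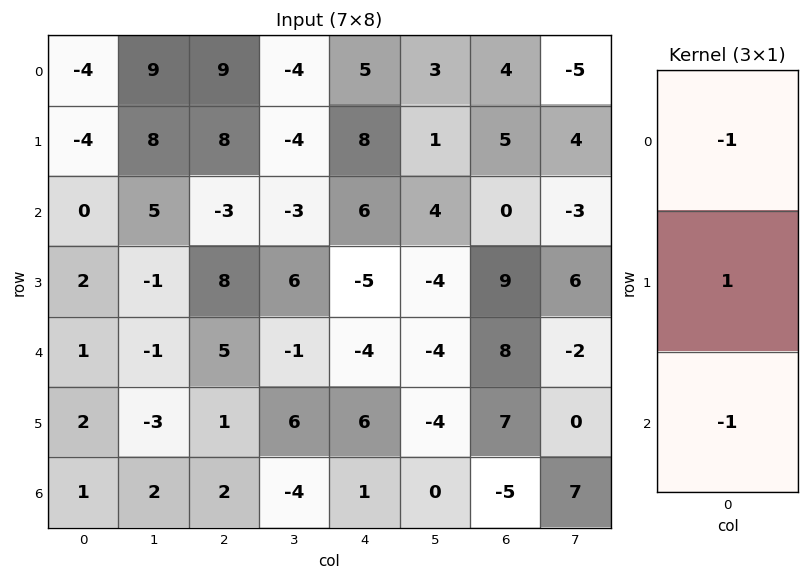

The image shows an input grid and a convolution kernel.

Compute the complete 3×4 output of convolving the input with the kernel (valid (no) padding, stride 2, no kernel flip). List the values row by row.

Output[0,0]: The receptive field on the input at this output position is [-4 / -4 / 0]. Elementwise product with the kernel and sum: -4·-1 + -4·1 + 0·-1.

0 2 -3 1
1 6 -7 1
0 -6 9 4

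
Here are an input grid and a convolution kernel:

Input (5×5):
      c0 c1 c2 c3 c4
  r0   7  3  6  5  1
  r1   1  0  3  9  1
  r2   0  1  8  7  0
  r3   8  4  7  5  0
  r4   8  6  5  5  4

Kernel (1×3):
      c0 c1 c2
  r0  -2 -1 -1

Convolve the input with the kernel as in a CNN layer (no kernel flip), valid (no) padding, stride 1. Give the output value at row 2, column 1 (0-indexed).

-17

The receptive field on the input at this output position is [1 8 7]. Elementwise product with the kernel and sum: 1·-2 + 8·-1 + 7·-1.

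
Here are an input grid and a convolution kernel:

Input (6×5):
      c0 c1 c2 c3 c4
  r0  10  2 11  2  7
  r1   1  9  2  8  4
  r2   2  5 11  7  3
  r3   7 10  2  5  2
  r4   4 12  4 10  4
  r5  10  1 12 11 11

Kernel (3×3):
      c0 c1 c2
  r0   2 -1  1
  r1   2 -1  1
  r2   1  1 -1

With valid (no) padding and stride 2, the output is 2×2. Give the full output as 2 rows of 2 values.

20 42
28 29

Output[0,0]: The receptive field on the input at this output position is [10 2 11 / 1 9 2 / 2 5 11]. Elementwise product with the kernel and sum: 10·2 + 2·-1 + 11·1 + 1·2 + 9·-1 + 2·1 + 2·1 + 5·1 + 11·-1.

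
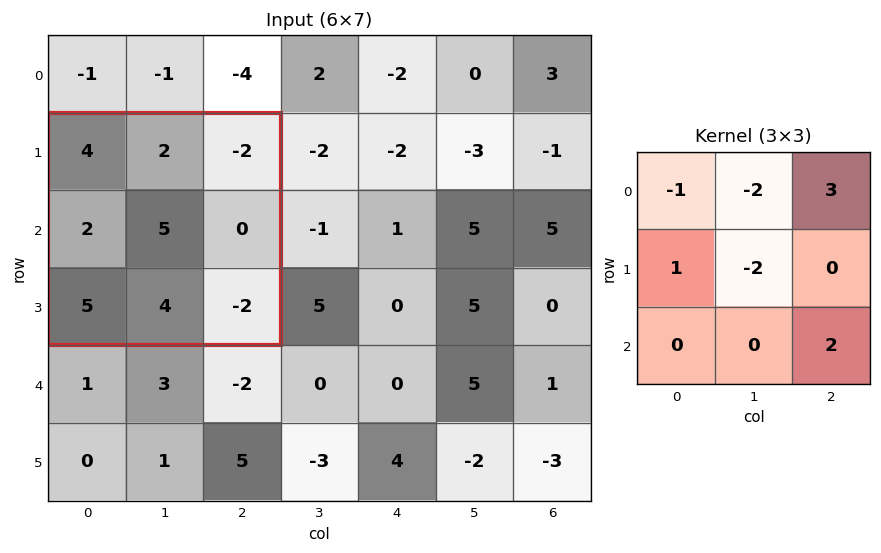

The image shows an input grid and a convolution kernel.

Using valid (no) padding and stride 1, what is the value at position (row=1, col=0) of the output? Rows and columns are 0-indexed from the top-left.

The receptive field on the input at this output position is [4 2 -2 / 2 5 0 / 5 4 -2]. Elementwise product with the kernel and sum: 4·-1 + 2·-2 + -2·3 + 2·1 + 5·-2 + -2·2.

-26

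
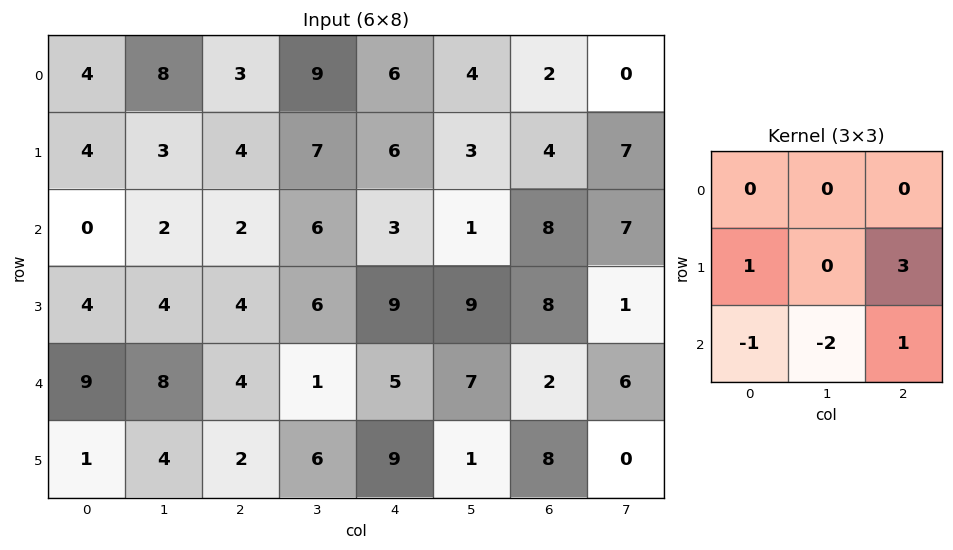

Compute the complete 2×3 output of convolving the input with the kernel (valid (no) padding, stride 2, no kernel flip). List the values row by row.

Output[0,0]: The receptive field on the input at this output position is [4 8 3 / 4 3 4 / 0 2 2]. Elementwise product with the kernel and sum: 4·1 + 4·3 + 0·-1 + 2·-2 + 2·1.

14 11 21
-5 30 16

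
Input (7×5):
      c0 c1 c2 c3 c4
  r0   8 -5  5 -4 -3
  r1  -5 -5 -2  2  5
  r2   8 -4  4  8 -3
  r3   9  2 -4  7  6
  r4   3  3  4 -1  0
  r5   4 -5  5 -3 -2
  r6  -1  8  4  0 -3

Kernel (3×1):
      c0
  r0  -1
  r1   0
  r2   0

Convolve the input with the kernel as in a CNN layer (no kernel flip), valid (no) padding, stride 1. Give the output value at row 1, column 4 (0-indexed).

-5

The receptive field on the input at this output position is [5 / -3 / 6]. Elementwise product with the kernel and sum: 5·-1.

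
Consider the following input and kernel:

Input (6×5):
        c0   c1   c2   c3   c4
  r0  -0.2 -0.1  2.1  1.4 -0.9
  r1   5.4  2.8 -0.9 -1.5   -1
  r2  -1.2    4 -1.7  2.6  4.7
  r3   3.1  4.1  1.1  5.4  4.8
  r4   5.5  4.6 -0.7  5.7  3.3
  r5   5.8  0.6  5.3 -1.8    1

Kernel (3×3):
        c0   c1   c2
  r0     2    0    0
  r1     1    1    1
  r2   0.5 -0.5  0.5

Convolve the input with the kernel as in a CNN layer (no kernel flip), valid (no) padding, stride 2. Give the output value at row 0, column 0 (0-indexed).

The receptive field on the input at this output position is [-0.2 -0.1 2.1 / 5.4 2.8 -0.9 / -1.2 4 -1.7]. Elementwise product with the kernel and sum: -0.2·2 + 5.4·1 + 2.8·1 + -0.9·1 + -1.2·0.5 + 4·-0.5 + -1.7·0.5.

3.45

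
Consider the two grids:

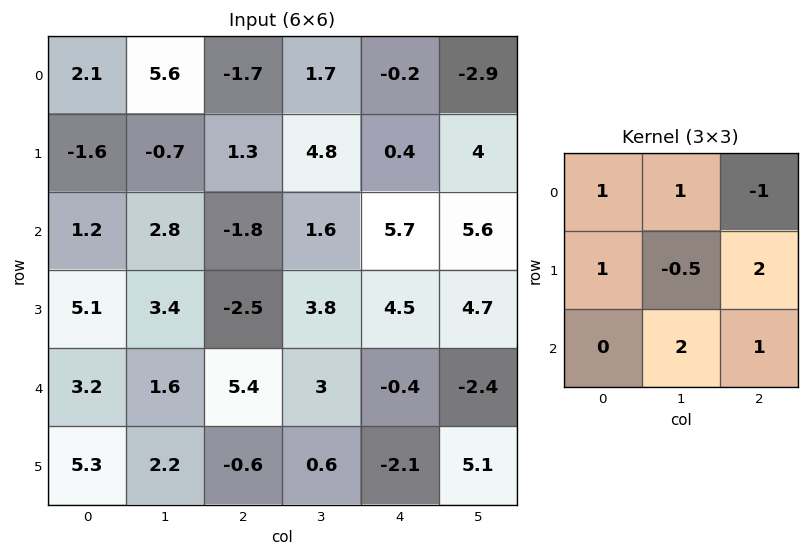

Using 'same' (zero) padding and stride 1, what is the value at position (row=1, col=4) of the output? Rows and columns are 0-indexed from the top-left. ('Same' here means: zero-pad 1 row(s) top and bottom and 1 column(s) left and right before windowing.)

The receptive field on the zero-padded input at this output position is [1.7 -0.2 -2.9 / 4.8 0.4 4 / 1.6 5.7 5.6]. Elementwise product with the kernel and sum: 1.7·1 + -0.2·1 + -2.9·-1 + 4.8·1 + 0.4·-0.5 + 4·2 + 5.7·2 + 5.6·1.

34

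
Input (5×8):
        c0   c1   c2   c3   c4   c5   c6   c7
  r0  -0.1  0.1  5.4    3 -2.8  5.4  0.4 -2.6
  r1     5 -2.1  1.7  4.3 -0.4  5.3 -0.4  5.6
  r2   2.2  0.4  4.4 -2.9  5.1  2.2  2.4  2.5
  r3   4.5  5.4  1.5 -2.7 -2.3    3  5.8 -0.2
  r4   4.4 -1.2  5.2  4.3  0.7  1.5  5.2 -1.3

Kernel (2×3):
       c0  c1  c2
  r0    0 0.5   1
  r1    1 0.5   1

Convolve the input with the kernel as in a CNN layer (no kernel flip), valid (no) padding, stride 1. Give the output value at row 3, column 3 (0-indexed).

8

The receptive field on the input at this output position is [-2.7 -2.3 3 / 4.3 0.7 1.5]. Elementwise product with the kernel and sum: -2.3·0.5 + 3·1 + 4.3·1 + 0.7·0.5 + 1.5·1.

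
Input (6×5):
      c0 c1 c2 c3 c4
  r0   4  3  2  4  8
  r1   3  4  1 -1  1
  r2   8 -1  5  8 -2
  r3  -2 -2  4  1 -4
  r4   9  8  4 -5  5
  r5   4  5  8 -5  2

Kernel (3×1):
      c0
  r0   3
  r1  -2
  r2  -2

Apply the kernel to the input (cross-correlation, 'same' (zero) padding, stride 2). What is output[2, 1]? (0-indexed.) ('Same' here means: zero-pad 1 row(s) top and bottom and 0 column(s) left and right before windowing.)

-12

The receptive field on the zero-padded input at this output position is [4 / 4 / 8]. Elementwise product with the kernel and sum: 4·3 + 4·-2 + 8·-2.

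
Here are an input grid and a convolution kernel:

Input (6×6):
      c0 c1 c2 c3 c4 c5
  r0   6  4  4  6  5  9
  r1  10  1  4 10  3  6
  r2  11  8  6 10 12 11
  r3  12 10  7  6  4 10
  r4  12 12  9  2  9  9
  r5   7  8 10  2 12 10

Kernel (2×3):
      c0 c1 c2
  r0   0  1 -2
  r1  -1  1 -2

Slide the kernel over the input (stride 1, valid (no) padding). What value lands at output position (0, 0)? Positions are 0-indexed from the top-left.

-21

The receptive field on the input at this output position is [6 4 4 / 10 1 4]. Elementwise product with the kernel and sum: 4·1 + 4·-2 + 10·-1 + 1·1 + 4·-2.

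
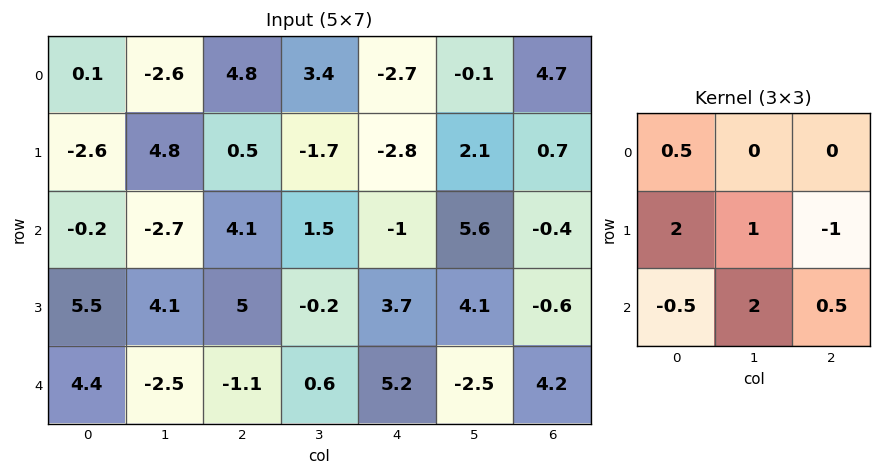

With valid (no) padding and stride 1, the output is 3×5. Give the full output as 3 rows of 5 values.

Output[0,0]: The receptive field on the input at this output position is [0.1 -2.6 4.8 / -2.6 4.8 0.5 / -0.2 -2.7 4.1]. Elementwise product with the kernel and sum: 0.1·0.5 + -2.6·2 + 4.8·1 + 0.5·-1 + -0.2·-0.5 + -2.7·2 + 4.1·0.5.

-4.1 20.8 4.95 -6.55 5.95
-0.55 7.45 9.9 5.1 8.65
2.25 11.4 12.5 8.8 6.1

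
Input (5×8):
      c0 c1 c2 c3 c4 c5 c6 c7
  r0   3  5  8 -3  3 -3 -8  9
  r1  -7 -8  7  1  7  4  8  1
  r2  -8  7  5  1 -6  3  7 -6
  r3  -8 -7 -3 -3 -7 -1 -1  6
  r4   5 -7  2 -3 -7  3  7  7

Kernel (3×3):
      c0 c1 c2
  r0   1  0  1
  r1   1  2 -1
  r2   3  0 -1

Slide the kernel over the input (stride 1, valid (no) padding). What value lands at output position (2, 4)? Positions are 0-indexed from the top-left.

The receptive field on the input at this output position is [-6 3 7 / -7 -1 -1 / -7 3 7]. Elementwise product with the kernel and sum: -6·1 + 7·1 + -7·1 + -1·2 + -1·-1 + -7·3 + 7·-1.

-35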